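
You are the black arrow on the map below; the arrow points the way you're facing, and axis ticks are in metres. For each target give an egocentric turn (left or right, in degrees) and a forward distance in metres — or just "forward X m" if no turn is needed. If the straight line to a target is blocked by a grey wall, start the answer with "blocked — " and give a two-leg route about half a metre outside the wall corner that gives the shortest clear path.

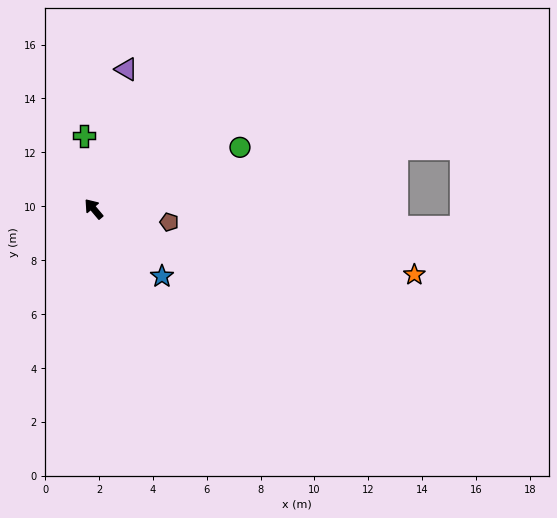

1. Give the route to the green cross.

turn right 33°, forward 2.7 m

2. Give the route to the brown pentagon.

turn right 140°, forward 2.8 m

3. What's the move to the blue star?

turn right 175°, forward 3.6 m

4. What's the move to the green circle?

turn right 107°, forward 5.9 m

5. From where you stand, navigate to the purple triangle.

turn right 53°, forward 5.3 m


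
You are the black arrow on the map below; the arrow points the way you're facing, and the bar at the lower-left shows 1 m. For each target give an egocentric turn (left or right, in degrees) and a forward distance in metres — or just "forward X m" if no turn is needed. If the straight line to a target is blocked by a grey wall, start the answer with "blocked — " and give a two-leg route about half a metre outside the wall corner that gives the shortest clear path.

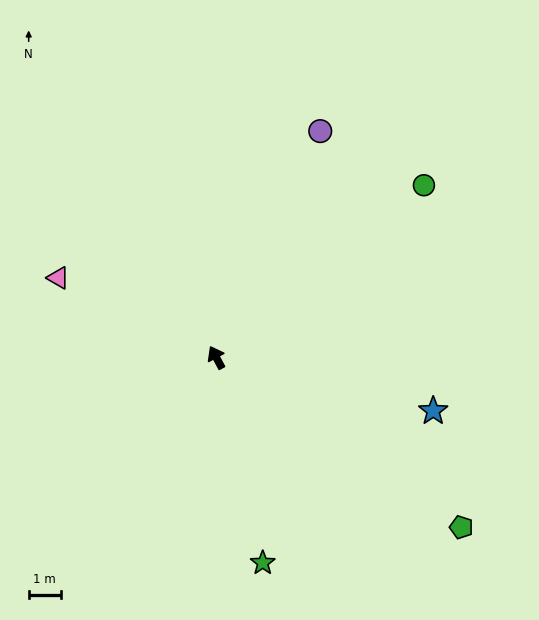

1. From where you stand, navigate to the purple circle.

turn right 53°, forward 7.8 m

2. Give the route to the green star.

turn left 165°, forward 6.6 m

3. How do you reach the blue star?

turn right 132°, forward 7.0 m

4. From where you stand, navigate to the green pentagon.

turn right 153°, forward 9.3 m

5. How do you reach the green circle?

turn right 79°, forward 8.4 m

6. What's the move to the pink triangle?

turn left 35°, forward 5.5 m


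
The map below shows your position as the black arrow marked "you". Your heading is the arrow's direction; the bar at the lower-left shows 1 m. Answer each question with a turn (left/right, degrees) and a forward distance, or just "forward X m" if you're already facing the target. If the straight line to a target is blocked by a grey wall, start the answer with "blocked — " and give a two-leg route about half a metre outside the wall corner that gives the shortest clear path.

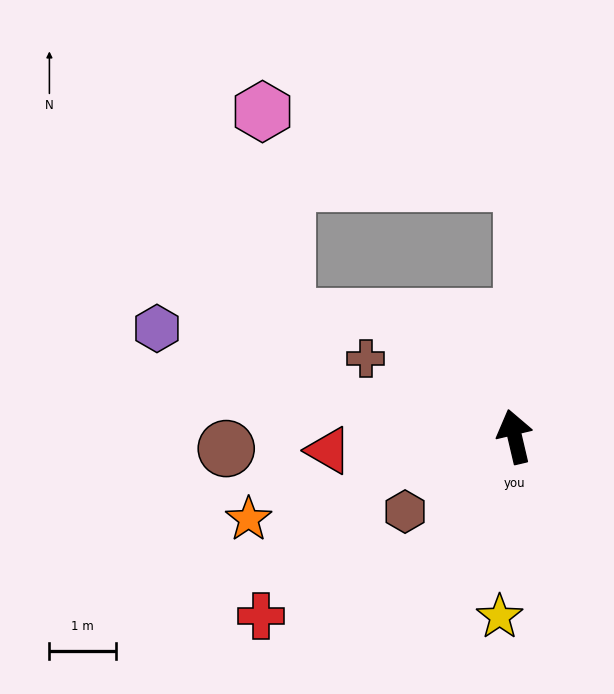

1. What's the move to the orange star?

turn left 94°, forward 4.2 m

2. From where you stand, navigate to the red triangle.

turn left 81°, forward 2.8 m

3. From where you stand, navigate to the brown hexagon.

turn left 111°, forward 2.0 m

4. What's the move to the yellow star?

turn left 162°, forward 2.7 m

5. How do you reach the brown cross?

turn left 49°, forward 2.5 m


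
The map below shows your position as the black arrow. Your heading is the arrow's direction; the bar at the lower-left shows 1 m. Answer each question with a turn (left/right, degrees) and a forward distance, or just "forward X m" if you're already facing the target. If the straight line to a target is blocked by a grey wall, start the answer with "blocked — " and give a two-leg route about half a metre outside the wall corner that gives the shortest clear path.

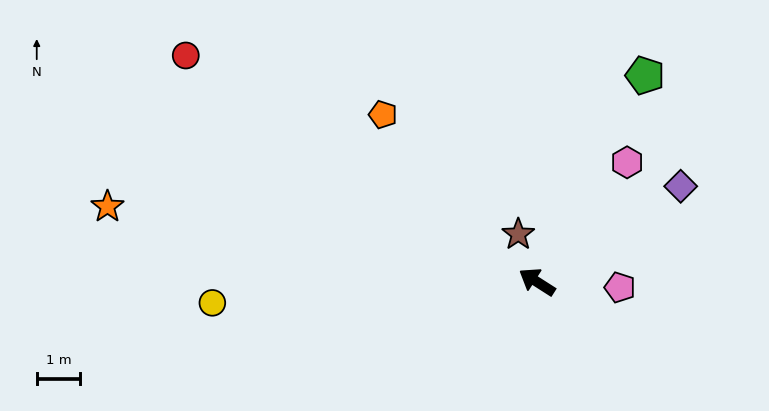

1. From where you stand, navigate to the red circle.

forward 9.6 m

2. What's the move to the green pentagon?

turn right 85°, forward 5.4 m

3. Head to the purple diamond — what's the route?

turn right 114°, forward 4.0 m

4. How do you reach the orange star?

turn left 23°, forward 10.0 m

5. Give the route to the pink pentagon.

turn right 151°, forward 1.9 m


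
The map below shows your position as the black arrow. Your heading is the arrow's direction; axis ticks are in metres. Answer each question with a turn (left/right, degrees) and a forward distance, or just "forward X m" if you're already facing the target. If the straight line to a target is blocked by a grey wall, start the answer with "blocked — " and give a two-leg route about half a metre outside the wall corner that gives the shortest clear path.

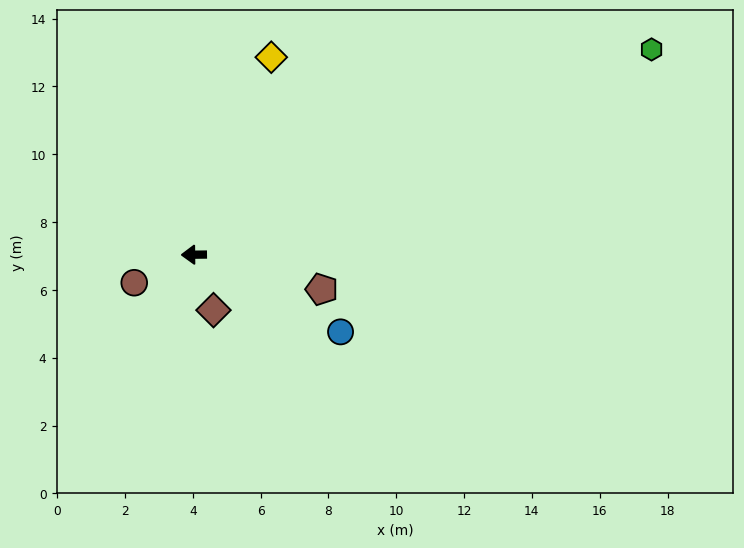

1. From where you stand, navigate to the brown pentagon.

turn left 164°, forward 3.9 m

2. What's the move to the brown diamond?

turn left 109°, forward 1.7 m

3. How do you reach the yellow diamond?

turn right 112°, forward 6.3 m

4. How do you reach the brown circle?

turn left 25°, forward 1.9 m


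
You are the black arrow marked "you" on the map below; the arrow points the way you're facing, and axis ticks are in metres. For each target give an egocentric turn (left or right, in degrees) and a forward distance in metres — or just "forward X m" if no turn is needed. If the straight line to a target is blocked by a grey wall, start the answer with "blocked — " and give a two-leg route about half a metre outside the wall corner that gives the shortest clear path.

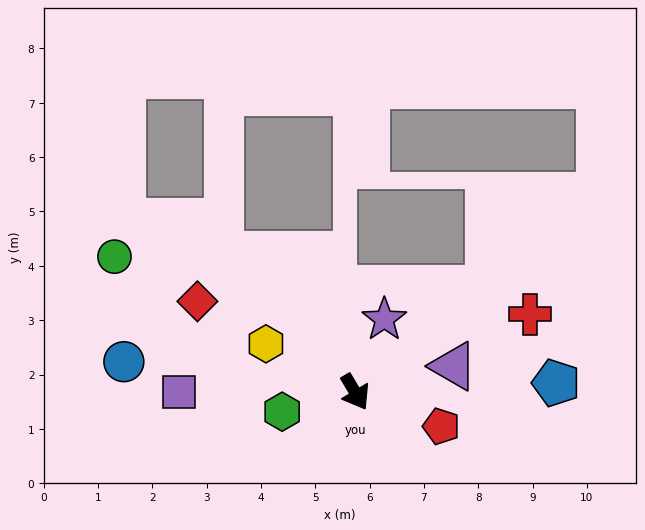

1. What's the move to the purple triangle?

turn left 74°, forward 1.9 m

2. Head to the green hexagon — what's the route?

turn right 106°, forward 1.4 m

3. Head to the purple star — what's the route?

turn left 127°, forward 1.4 m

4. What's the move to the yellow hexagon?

turn right 149°, forward 1.9 m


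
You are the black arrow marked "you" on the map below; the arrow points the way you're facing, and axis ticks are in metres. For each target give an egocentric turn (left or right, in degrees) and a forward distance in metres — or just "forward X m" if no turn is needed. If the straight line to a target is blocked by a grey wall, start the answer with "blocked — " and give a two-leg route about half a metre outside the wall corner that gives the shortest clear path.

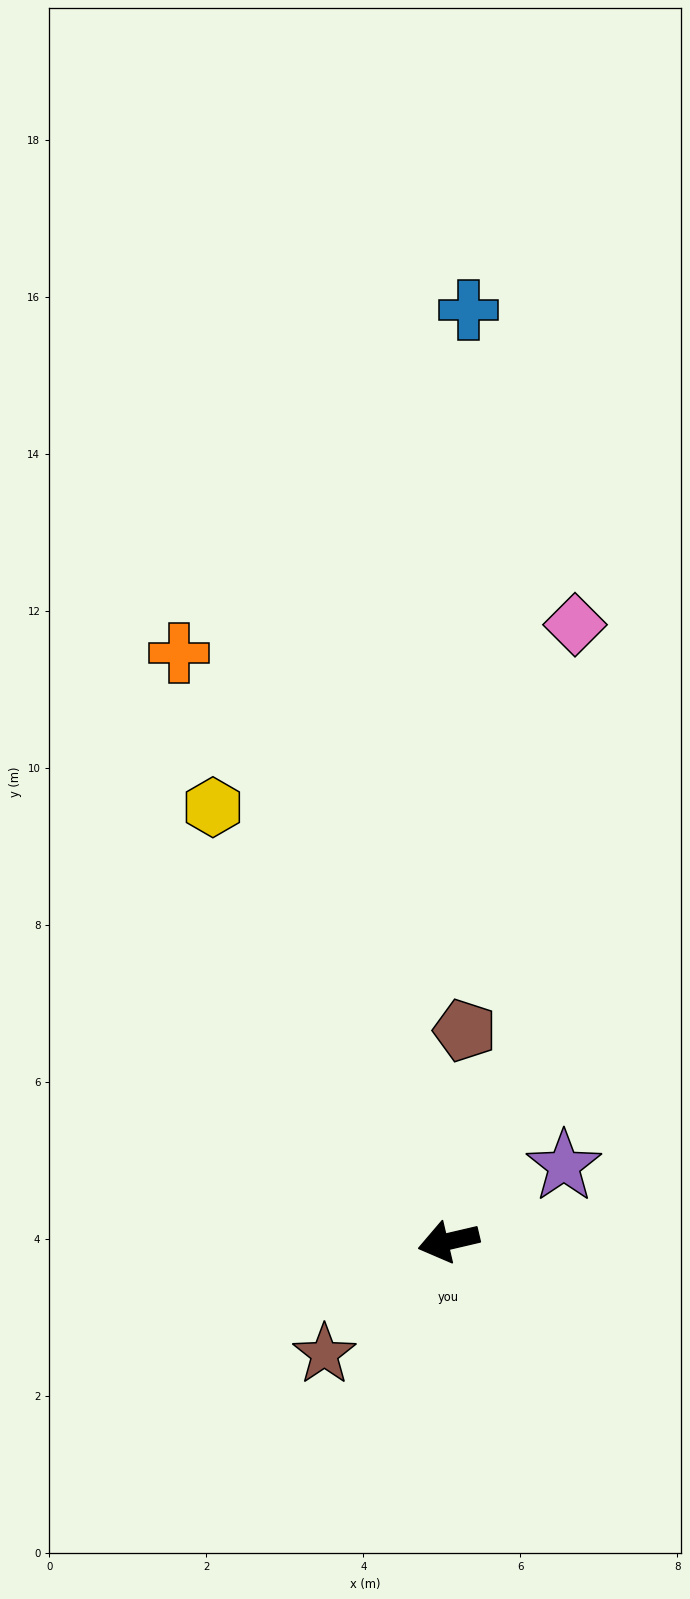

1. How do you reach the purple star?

turn right 160°, forward 1.8 m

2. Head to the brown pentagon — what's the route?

turn right 108°, forward 2.7 m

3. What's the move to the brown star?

turn left 29°, forward 2.1 m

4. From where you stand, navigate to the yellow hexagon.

turn right 75°, forward 6.3 m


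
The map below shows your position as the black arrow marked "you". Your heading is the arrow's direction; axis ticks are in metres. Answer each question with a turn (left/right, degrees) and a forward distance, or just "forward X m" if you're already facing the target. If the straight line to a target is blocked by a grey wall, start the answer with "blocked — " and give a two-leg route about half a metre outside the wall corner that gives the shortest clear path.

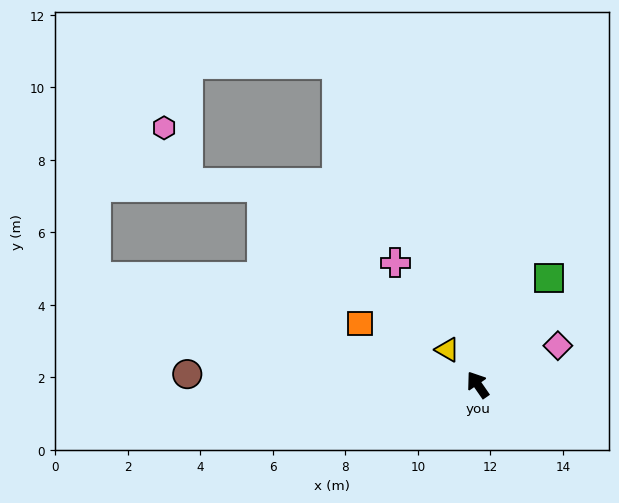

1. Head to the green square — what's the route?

turn right 69°, forward 3.5 m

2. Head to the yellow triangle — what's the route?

turn left 6°, forward 1.3 m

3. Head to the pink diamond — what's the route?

turn right 99°, forward 2.5 m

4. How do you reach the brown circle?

turn left 53°, forward 8.0 m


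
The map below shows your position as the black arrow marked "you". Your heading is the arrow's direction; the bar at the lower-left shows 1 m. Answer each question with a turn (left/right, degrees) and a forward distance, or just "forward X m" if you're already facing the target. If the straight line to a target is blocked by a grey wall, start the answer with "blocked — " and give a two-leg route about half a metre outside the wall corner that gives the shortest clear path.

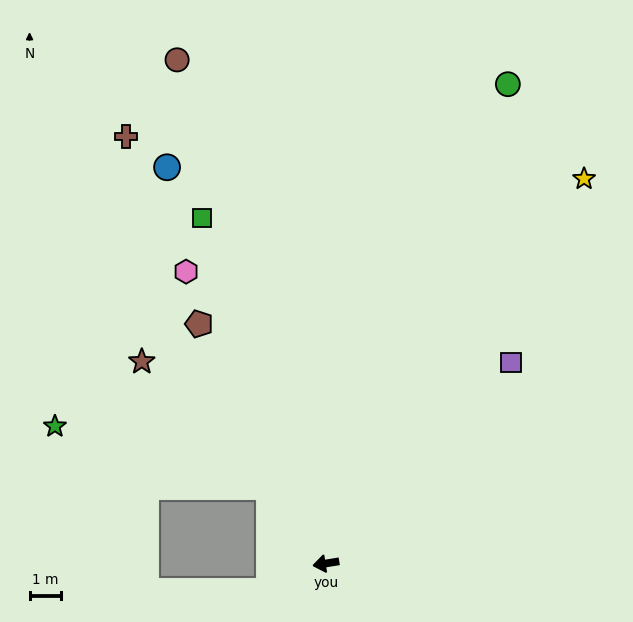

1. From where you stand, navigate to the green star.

blocked — turn right 62°, forward 3.1 m, then turn left 37°, forward 7.1 m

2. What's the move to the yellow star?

turn right 133°, forward 14.9 m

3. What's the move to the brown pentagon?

turn right 71°, forward 8.7 m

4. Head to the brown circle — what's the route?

turn right 83°, forward 16.9 m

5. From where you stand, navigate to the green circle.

turn right 120°, forward 16.5 m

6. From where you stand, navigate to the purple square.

turn right 142°, forward 8.8 m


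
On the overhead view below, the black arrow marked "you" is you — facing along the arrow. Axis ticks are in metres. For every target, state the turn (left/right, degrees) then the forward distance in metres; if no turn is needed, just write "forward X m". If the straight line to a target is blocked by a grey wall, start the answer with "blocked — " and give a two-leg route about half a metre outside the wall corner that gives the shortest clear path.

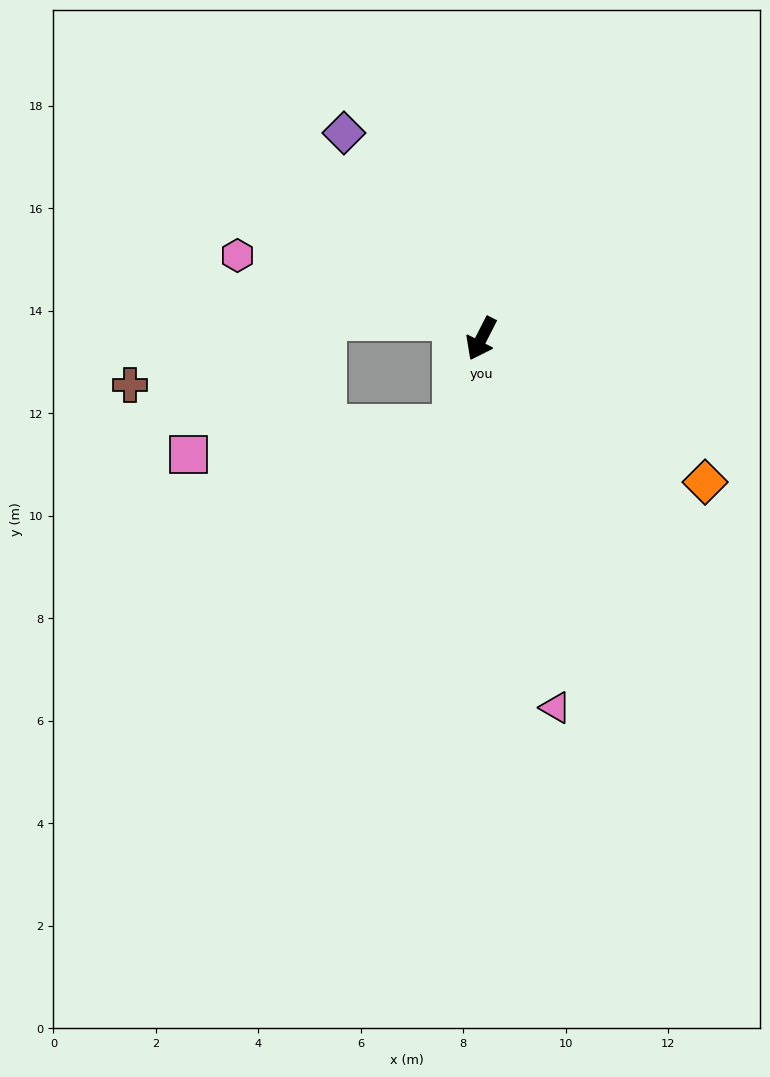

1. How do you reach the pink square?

blocked — turn left 10°, forward 1.8 m, then turn right 67°, forward 5.2 m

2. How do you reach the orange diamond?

turn left 84°, forward 5.2 m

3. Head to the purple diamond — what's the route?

turn right 119°, forward 4.8 m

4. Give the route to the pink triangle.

turn left 38°, forward 7.3 m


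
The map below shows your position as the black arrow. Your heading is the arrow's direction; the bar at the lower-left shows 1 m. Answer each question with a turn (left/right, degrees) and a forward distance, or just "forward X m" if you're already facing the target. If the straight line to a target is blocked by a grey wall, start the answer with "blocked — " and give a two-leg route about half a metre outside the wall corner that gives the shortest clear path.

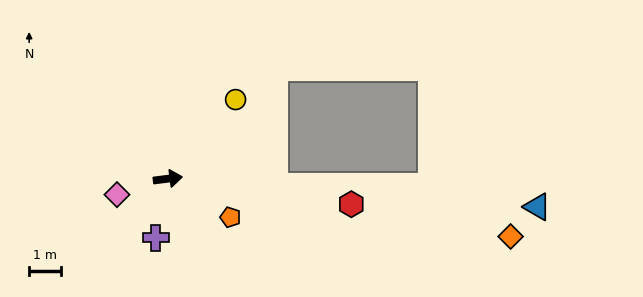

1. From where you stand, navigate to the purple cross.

turn right 109°, forward 1.9 m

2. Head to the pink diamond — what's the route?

turn right 170°, forward 1.7 m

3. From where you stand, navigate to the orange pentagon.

turn right 39°, forward 2.3 m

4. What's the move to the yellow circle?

turn left 42°, forward 3.3 m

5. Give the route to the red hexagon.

turn right 15°, forward 5.8 m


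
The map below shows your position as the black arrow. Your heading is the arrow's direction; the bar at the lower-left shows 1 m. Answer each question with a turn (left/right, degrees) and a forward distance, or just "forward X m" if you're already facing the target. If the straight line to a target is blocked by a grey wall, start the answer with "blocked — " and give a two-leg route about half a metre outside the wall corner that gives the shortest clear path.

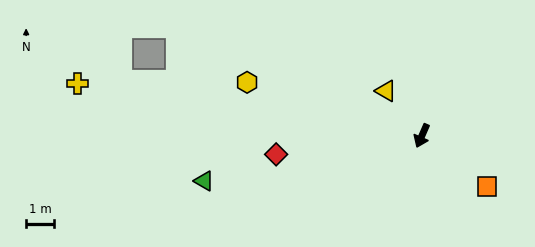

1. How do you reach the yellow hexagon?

turn right 83°, forward 6.6 m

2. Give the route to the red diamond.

turn right 59°, forward 5.3 m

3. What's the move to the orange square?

turn left 76°, forward 3.0 m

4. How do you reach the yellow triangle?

turn right 118°, forward 2.1 m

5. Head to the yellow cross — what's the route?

turn right 75°, forward 12.5 m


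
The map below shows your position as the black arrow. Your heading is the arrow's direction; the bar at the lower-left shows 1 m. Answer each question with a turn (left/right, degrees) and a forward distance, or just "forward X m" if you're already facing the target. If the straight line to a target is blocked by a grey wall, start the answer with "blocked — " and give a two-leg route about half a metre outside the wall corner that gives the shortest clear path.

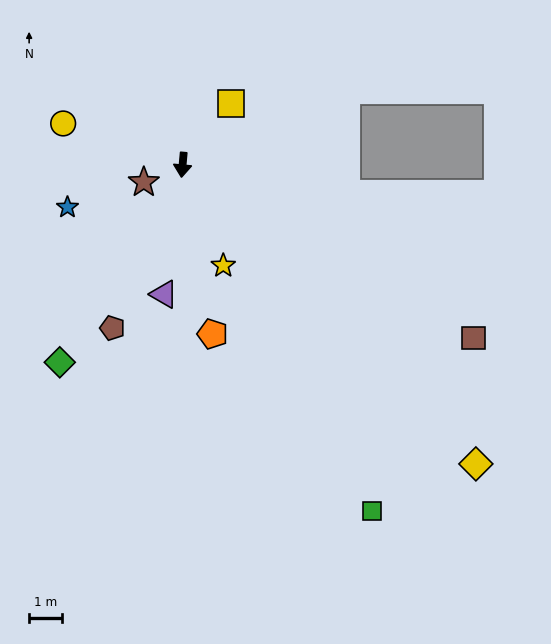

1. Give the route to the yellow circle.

turn right 104°, forward 3.9 m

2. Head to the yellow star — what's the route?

turn left 27°, forward 3.3 m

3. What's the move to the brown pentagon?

turn right 18°, forward 5.5 m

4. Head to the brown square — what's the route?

turn left 64°, forward 10.4 m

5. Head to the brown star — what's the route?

turn right 61°, forward 1.3 m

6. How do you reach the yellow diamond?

turn left 50°, forward 12.9 m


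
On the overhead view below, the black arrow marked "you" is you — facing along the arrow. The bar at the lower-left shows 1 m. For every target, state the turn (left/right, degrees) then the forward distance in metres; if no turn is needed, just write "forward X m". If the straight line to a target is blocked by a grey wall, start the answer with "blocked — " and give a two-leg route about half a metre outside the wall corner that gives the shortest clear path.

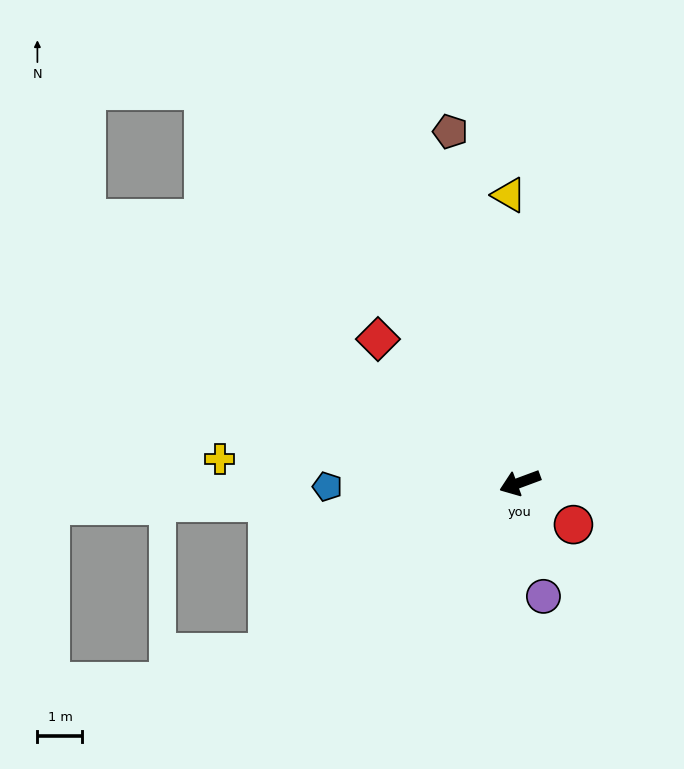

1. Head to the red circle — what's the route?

turn left 121°, forward 1.5 m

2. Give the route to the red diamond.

turn right 66°, forward 4.5 m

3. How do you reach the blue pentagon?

turn right 19°, forward 4.3 m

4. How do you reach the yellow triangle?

turn right 108°, forward 6.4 m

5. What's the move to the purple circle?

turn left 81°, forward 2.6 m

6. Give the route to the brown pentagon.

turn right 99°, forward 7.9 m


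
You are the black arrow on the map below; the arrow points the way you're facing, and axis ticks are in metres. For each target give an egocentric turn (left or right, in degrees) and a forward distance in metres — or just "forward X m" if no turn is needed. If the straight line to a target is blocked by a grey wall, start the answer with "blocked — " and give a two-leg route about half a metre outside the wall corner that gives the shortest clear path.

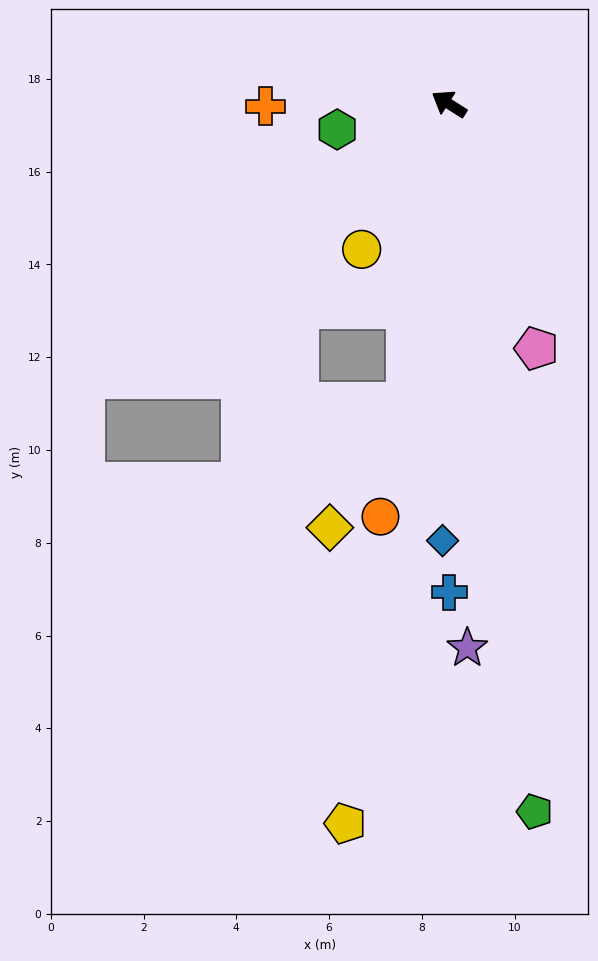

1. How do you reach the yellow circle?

turn left 91°, forward 3.7 m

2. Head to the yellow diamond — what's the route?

blocked — turn left 114°, forward 6.5 m, then turn right 23°, forward 3.2 m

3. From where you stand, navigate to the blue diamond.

turn left 122°, forward 9.4 m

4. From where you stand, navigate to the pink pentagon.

turn left 142°, forward 5.6 m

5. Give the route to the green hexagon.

turn left 45°, forward 2.5 m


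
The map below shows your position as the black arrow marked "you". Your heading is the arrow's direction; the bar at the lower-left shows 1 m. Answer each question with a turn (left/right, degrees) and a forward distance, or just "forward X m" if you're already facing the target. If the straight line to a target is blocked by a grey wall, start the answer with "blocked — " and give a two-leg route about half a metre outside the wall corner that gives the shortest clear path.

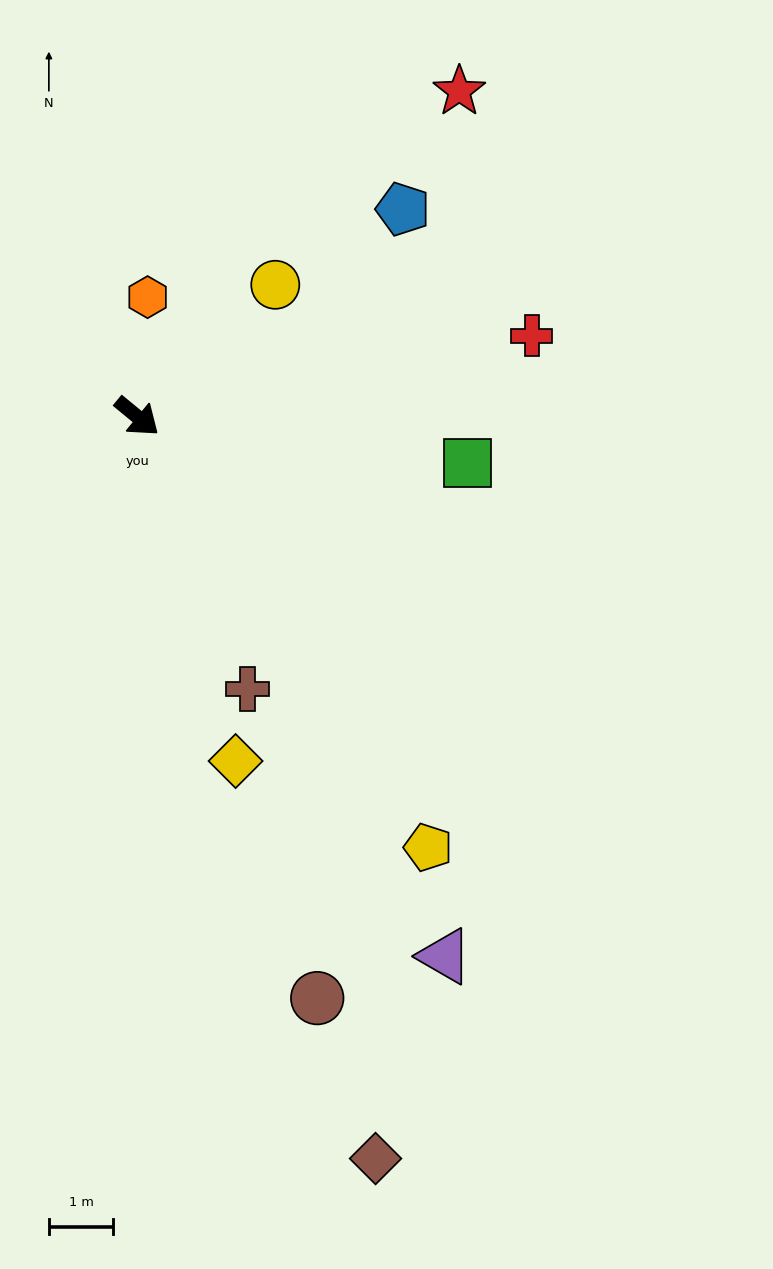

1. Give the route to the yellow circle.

turn left 83°, forward 3.0 m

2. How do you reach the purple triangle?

turn right 21°, forward 9.7 m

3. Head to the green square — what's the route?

turn left 31°, forward 5.2 m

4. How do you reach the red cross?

turn left 51°, forward 6.3 m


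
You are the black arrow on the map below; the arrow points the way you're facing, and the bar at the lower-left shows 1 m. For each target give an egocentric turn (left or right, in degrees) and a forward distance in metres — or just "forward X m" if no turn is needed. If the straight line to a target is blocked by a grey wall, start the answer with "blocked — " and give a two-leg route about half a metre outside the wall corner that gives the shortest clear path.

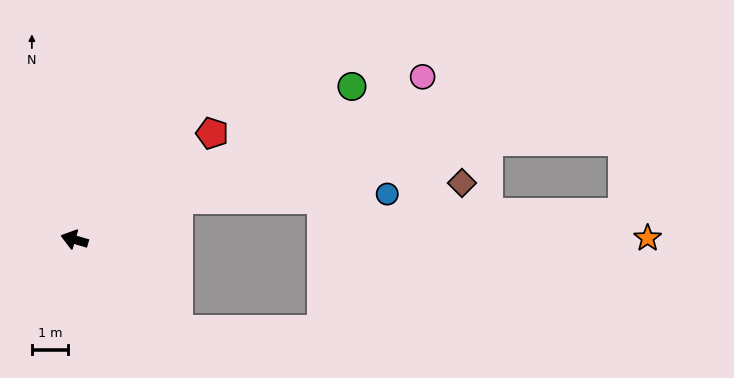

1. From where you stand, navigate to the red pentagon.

turn right 126°, forward 4.8 m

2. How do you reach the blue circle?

blocked — turn right 142°, forward 3.1 m, then turn right 20°, forward 5.8 m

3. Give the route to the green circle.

turn right 135°, forward 8.8 m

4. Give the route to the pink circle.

turn right 139°, forward 10.7 m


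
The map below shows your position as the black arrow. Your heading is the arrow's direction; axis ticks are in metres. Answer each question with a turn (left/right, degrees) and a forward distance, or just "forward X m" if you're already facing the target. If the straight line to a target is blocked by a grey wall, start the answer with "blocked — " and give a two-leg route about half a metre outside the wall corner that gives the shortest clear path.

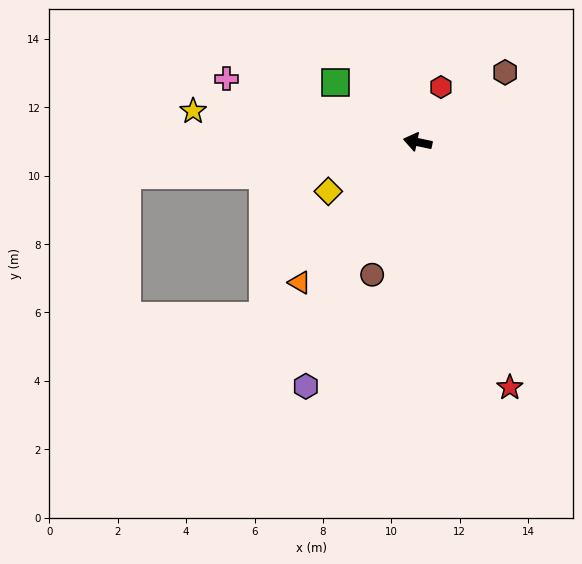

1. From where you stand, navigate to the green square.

turn right 24°, forward 3.0 m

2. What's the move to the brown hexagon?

turn right 130°, forward 3.3 m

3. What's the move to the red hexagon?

turn right 101°, forward 1.7 m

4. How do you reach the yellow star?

turn left 4°, forward 6.6 m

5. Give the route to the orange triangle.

turn left 62°, forward 5.4 m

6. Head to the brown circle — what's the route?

turn left 83°, forward 4.1 m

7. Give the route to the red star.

turn left 123°, forward 7.7 m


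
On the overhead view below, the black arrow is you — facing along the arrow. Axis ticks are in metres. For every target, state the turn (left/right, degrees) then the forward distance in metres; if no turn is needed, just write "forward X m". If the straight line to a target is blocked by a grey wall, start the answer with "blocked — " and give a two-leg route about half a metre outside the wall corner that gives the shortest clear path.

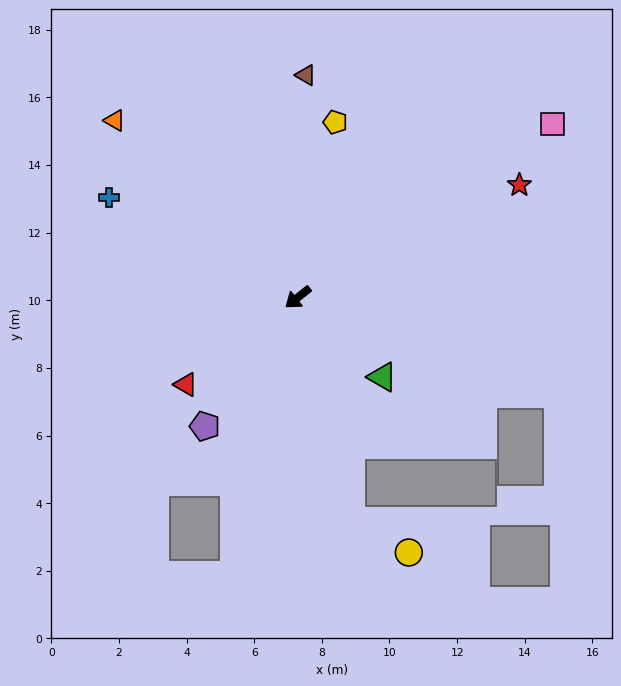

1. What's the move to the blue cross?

turn right 66°, forward 6.3 m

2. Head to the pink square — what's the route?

turn left 176°, forward 9.1 m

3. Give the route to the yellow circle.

blocked — turn left 65°, forward 6.8 m, then turn left 49°, forward 2.0 m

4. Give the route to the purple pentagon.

turn left 16°, forward 4.7 m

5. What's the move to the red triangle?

forward 4.2 m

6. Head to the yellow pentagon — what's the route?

turn right 140°, forward 5.3 m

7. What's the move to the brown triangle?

turn right 130°, forward 6.6 m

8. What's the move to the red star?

turn left 169°, forward 7.3 m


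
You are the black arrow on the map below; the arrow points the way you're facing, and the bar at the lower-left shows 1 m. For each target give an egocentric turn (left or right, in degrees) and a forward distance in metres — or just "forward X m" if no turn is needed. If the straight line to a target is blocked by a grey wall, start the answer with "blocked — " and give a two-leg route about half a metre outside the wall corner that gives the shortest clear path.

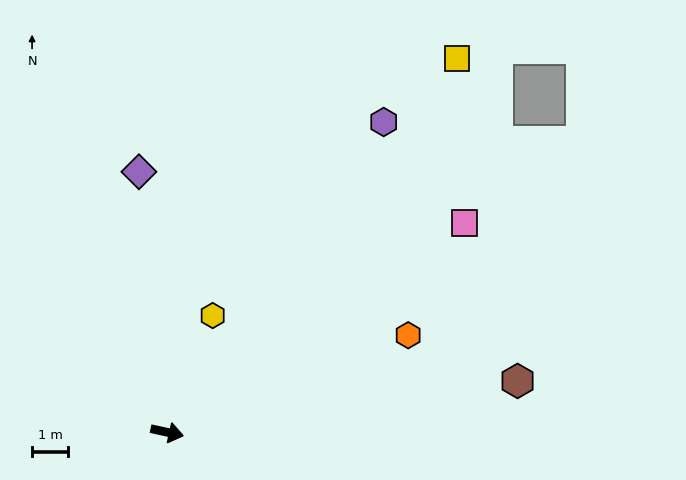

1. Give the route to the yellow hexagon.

turn left 81°, forward 3.5 m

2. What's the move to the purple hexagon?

turn left 67°, forward 10.4 m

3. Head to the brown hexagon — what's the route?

turn left 21°, forward 9.8 m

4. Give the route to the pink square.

turn left 48°, forward 10.0 m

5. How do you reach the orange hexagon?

turn left 34°, forward 7.2 m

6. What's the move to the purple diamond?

turn left 109°, forward 7.2 m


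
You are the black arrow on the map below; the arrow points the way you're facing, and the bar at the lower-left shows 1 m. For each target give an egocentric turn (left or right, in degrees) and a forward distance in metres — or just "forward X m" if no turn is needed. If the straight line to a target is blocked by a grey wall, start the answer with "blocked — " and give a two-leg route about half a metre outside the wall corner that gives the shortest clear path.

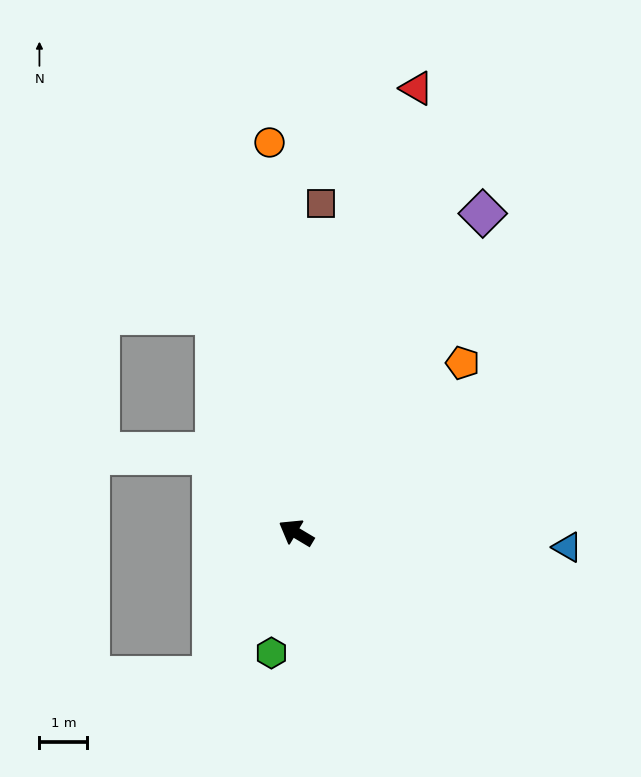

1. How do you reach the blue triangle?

turn right 152°, forward 5.7 m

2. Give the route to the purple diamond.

turn right 89°, forward 7.7 m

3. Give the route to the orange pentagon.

turn right 104°, forward 5.0 m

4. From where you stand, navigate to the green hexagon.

turn left 109°, forward 2.6 m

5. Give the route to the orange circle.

turn right 55°, forward 8.1 m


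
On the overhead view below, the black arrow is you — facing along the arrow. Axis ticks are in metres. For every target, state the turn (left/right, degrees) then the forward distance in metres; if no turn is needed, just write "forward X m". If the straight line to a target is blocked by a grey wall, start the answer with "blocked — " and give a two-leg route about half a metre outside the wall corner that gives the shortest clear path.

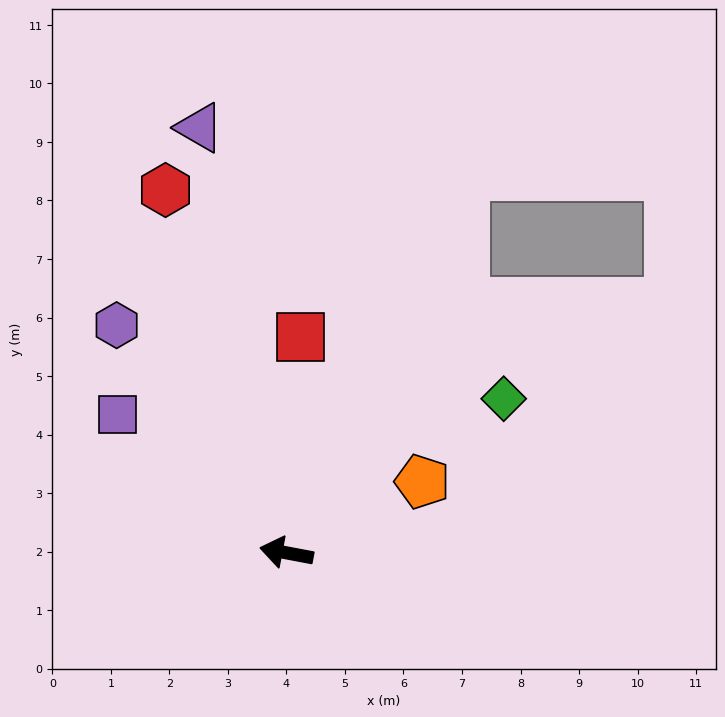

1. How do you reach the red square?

turn right 83°, forward 3.7 m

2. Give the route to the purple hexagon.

turn right 43°, forward 4.9 m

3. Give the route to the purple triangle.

turn right 68°, forward 7.4 m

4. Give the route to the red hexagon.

turn right 61°, forward 6.5 m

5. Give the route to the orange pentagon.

turn right 142°, forward 2.6 m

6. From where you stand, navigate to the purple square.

turn right 29°, forward 3.7 m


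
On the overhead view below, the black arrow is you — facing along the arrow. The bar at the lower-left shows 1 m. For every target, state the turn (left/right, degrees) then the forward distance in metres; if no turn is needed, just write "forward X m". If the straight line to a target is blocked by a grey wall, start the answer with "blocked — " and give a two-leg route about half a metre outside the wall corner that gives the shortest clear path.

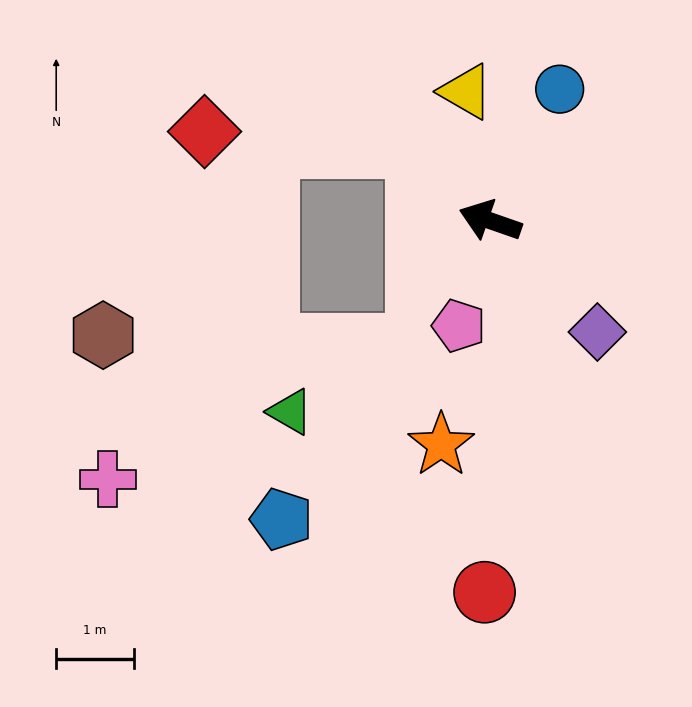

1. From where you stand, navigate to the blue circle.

turn right 99°, forward 1.9 m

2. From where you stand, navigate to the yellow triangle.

turn right 60°, forward 1.7 m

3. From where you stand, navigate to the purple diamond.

turn left 153°, forward 2.0 m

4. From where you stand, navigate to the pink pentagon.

turn left 93°, forward 1.4 m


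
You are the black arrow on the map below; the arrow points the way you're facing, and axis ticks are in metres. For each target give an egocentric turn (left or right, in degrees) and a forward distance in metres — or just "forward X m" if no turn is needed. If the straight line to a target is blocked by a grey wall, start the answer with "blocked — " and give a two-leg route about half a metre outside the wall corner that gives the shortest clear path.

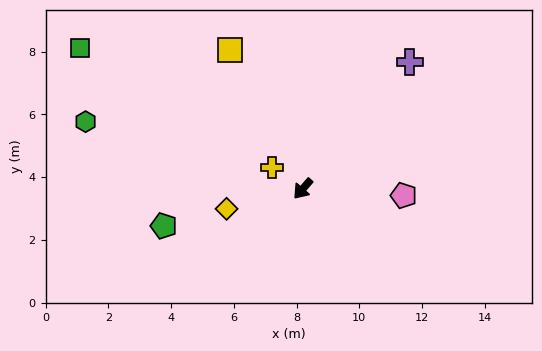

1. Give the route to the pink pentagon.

turn left 127°, forward 3.2 m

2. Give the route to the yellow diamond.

turn right 34°, forward 2.5 m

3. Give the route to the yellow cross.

turn right 84°, forward 1.2 m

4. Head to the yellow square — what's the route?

turn right 111°, forward 5.0 m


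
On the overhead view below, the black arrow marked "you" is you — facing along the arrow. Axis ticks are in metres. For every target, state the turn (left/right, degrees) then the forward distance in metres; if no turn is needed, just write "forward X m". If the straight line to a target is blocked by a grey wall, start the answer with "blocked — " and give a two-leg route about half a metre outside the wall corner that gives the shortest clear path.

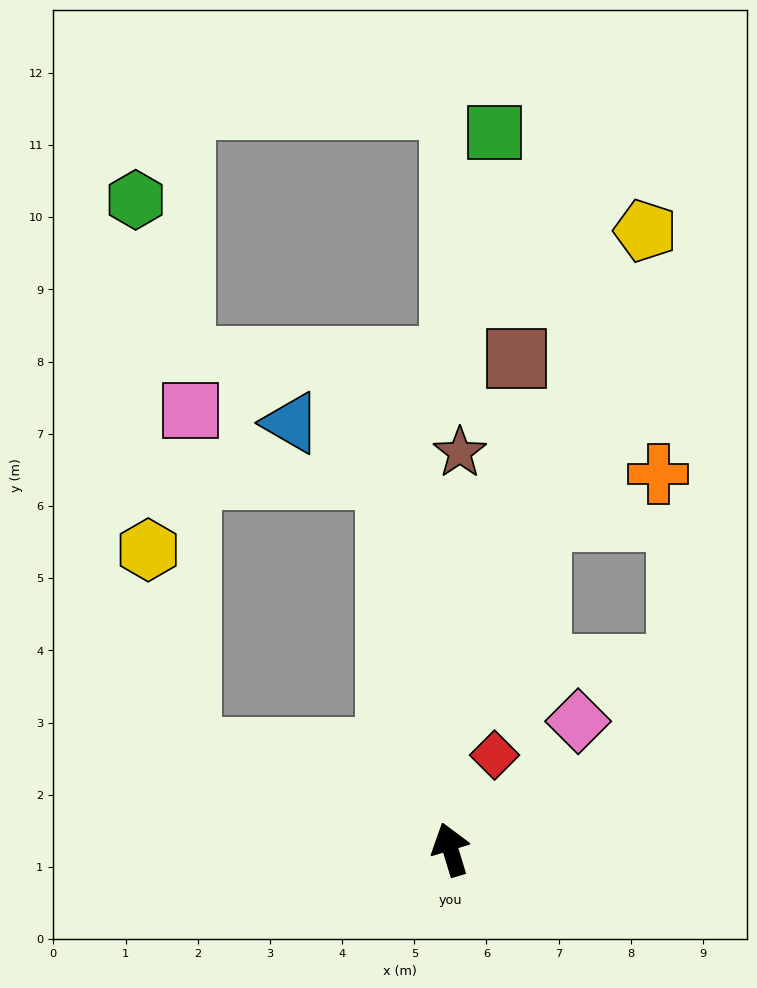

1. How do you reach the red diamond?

turn right 42°, forward 1.4 m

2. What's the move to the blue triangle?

blocked — turn right 7°, forward 5.2 m, then turn left 50°, forward 1.5 m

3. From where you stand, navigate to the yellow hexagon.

blocked — turn left 52°, forward 3.9 m, then turn right 57°, forward 2.8 m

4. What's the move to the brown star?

turn right 18°, forward 5.5 m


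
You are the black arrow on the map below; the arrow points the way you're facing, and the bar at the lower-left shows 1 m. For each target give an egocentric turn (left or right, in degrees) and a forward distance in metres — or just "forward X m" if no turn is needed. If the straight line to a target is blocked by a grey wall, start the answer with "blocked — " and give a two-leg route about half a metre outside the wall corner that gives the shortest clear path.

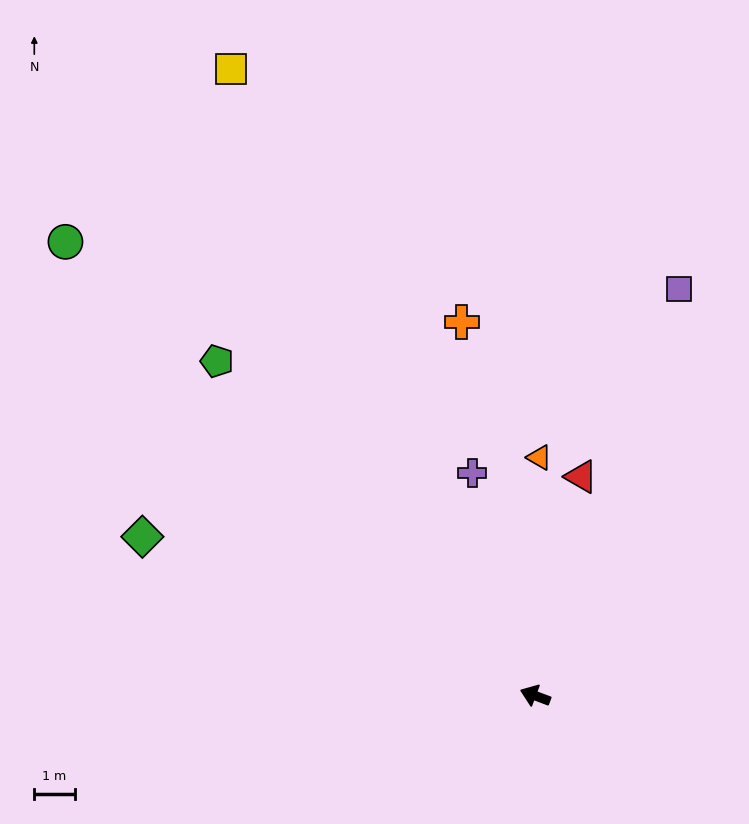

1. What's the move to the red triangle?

turn right 81°, forward 5.5 m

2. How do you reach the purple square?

turn right 89°, forward 10.7 m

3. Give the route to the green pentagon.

turn right 26°, forward 11.4 m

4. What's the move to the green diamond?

forward 10.5 m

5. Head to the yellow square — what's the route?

turn right 43°, forward 17.2 m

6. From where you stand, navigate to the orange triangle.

turn right 70°, forward 5.9 m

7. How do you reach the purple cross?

turn right 54°, forward 5.7 m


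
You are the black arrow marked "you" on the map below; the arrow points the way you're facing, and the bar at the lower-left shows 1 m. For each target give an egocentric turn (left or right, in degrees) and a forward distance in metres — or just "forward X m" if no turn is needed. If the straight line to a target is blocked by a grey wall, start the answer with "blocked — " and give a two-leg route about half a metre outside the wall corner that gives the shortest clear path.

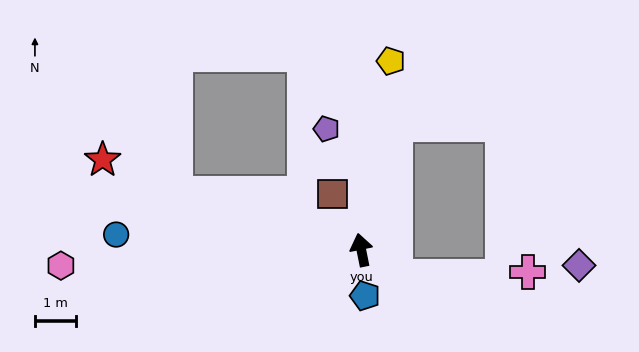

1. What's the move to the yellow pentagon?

turn right 20°, forward 4.6 m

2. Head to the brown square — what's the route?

turn left 16°, forward 1.5 m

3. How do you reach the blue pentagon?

turn left 173°, forward 1.1 m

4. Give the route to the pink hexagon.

turn left 82°, forward 7.3 m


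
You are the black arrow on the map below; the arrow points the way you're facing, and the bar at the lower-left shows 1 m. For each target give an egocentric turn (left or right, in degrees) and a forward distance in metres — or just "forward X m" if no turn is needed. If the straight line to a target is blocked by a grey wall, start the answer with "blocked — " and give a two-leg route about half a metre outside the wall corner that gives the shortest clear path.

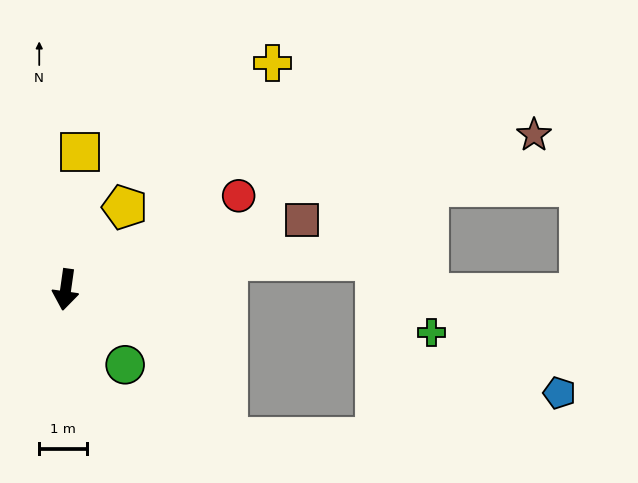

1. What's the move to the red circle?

turn left 127°, forward 4.1 m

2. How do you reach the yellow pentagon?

turn left 152°, forward 2.1 m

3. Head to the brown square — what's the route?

turn left 114°, forward 5.2 m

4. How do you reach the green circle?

turn left 46°, forward 2.0 m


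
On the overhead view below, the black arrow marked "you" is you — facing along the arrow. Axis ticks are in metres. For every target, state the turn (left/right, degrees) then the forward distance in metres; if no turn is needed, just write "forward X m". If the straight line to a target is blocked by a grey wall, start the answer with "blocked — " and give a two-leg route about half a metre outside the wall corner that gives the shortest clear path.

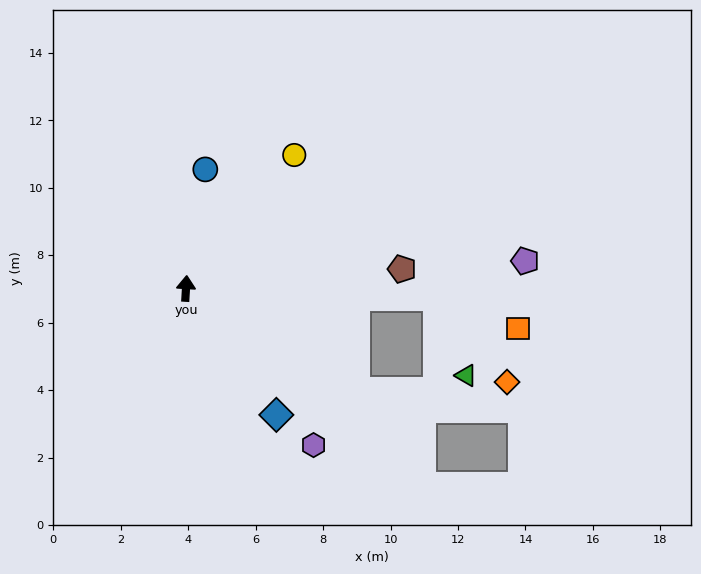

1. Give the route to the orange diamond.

blocked — turn right 89°, forward 7.4 m, then turn right 48°, forward 3.3 m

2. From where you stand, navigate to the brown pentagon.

turn right 82°, forward 6.4 m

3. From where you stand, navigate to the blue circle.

turn right 6°, forward 3.6 m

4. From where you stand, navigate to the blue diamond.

turn right 141°, forward 4.6 m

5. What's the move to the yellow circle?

turn right 36°, forward 5.1 m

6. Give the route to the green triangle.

blocked — turn right 89°, forward 7.4 m, then turn right 67°, forward 2.5 m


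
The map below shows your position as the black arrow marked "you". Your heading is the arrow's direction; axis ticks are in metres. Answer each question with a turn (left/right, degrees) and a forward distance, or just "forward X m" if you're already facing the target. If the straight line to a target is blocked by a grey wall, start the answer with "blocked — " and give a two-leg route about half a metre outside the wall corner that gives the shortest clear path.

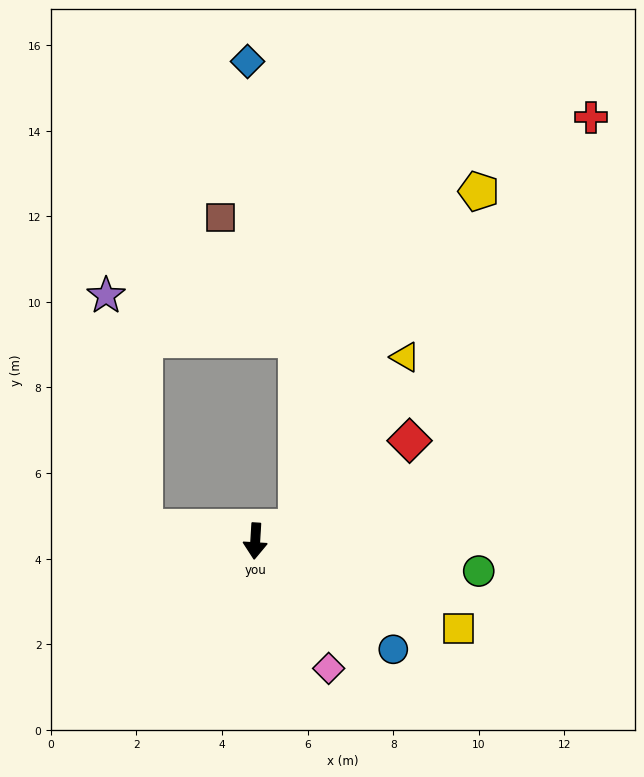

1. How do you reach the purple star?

blocked — turn right 94°, forward 2.6 m, then turn right 73°, forward 5.5 m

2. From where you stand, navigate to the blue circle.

turn left 55°, forward 4.1 m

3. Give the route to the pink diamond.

turn left 33°, forward 3.4 m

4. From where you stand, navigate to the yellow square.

turn left 70°, forward 5.2 m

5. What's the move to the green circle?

turn left 86°, forward 5.3 m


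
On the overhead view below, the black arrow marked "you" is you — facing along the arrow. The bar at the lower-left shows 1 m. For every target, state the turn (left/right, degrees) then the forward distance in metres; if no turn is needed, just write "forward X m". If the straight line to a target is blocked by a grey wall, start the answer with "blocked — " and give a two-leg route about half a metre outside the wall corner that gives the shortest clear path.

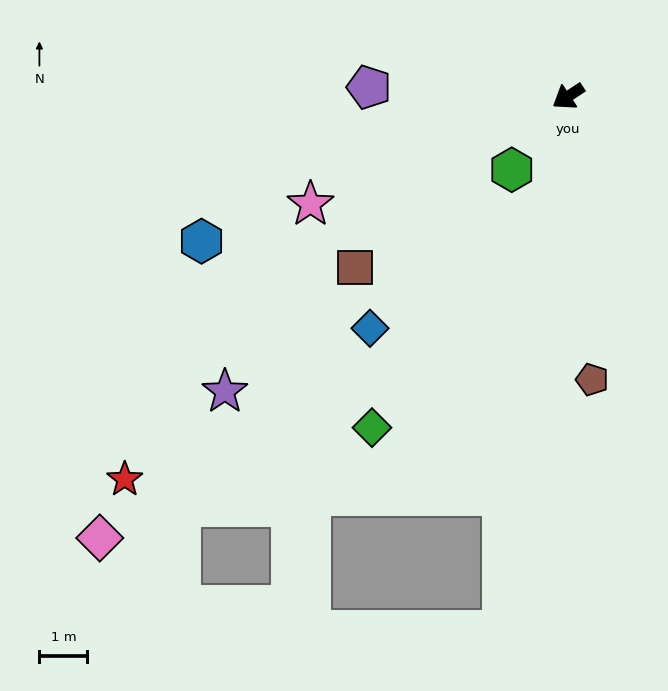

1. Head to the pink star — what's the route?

turn right 11°, forward 5.8 m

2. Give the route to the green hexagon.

turn left 19°, forward 1.9 m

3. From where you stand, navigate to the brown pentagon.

turn left 62°, forward 5.9 m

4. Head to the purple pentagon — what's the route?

turn right 36°, forward 4.2 m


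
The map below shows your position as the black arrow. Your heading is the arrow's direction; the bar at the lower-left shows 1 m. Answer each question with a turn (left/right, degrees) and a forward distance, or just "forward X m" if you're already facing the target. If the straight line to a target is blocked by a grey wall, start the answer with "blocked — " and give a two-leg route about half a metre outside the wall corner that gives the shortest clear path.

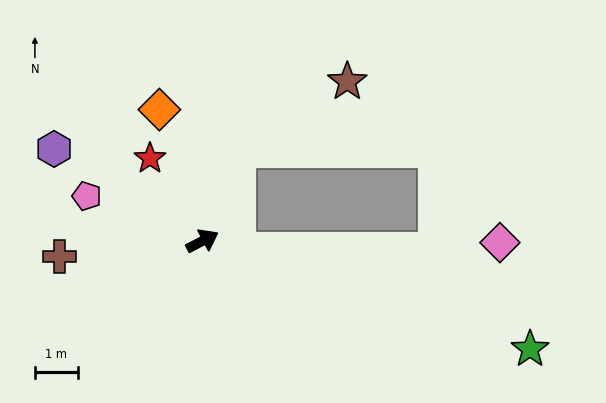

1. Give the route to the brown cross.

turn left 159°, forward 3.4 m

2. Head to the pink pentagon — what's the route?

turn left 131°, forward 2.9 m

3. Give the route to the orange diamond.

turn left 81°, forward 3.2 m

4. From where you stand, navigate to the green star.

turn right 46°, forward 8.1 m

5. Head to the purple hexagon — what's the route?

turn left 121°, forward 4.1 m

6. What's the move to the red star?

turn left 95°, forward 2.3 m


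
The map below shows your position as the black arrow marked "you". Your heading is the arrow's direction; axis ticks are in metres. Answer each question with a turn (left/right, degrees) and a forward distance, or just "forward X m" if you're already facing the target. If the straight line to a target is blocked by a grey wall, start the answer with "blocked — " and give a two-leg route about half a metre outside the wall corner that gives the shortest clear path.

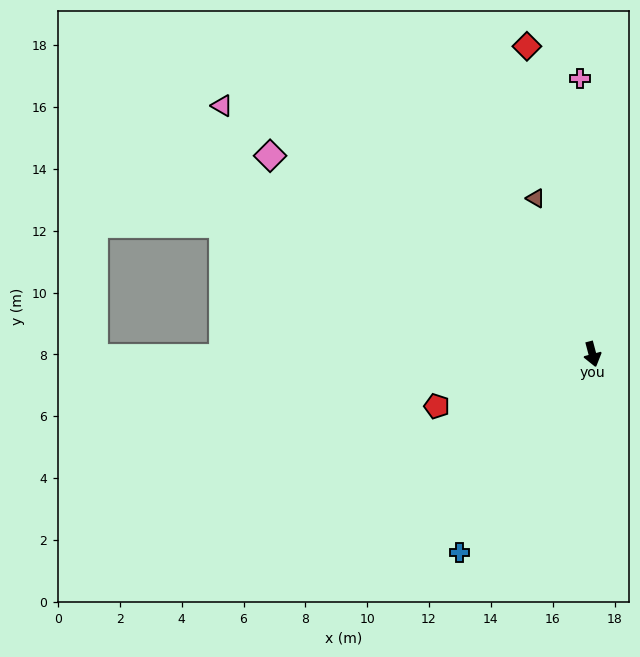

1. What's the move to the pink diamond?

turn right 136°, forward 12.2 m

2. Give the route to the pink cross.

turn left 168°, forward 8.9 m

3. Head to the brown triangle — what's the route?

turn right 175°, forward 5.4 m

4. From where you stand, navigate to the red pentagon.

turn right 86°, forward 5.3 m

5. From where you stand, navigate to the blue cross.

turn right 49°, forward 7.7 m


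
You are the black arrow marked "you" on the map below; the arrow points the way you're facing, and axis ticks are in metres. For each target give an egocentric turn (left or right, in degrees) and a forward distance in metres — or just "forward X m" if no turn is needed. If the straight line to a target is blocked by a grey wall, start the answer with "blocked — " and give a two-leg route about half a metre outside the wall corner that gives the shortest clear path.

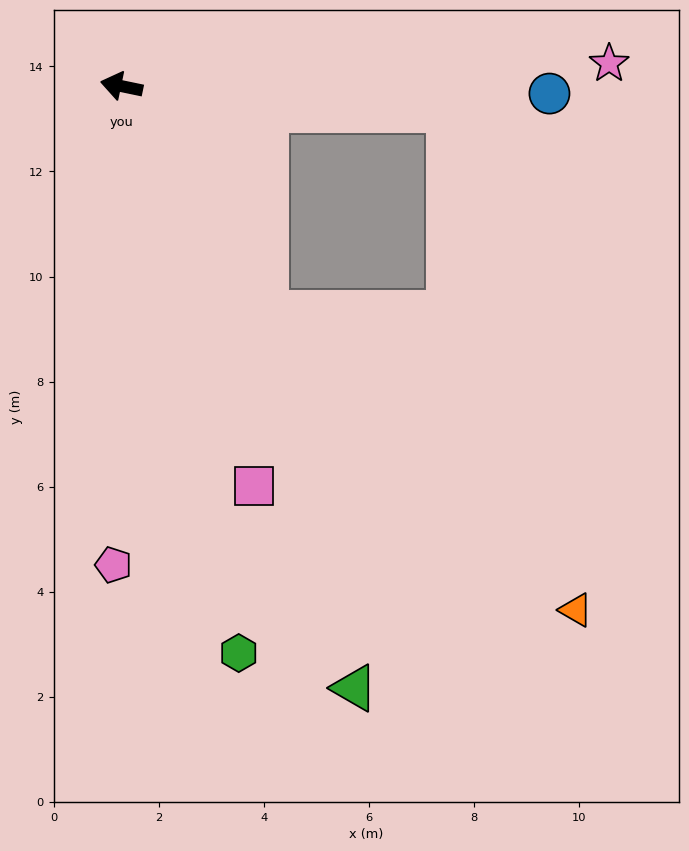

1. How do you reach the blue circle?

turn right 169°, forward 8.1 m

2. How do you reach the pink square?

turn left 120°, forward 8.0 m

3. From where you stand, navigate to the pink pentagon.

turn left 101°, forward 9.1 m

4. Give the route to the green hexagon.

turn left 113°, forward 11.0 m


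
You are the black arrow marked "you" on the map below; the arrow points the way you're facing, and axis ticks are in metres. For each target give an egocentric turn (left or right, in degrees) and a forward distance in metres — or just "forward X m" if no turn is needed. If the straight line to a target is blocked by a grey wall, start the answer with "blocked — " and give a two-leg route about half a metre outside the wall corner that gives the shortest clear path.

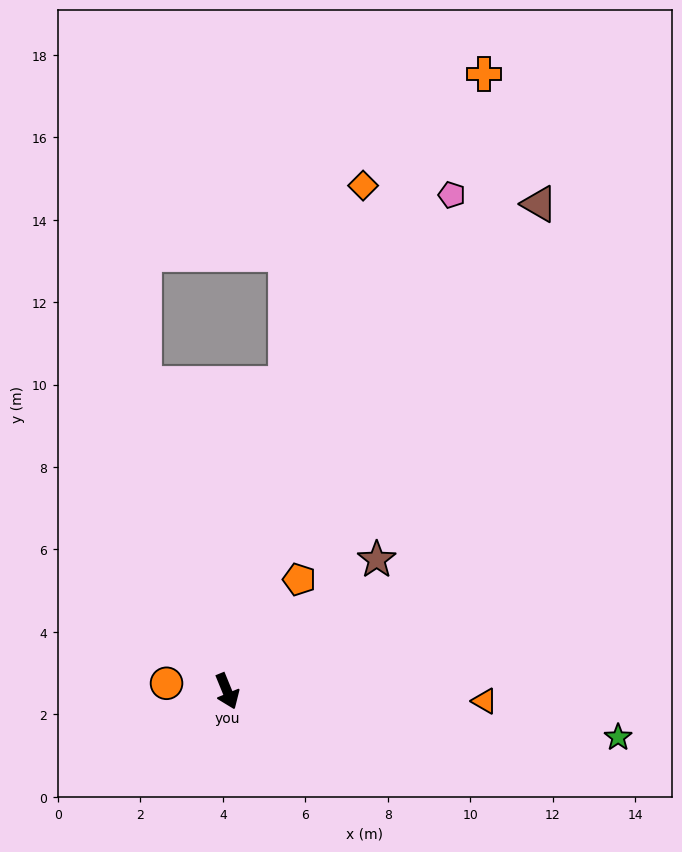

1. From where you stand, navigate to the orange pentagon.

turn left 125°, forward 3.2 m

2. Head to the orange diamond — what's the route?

turn left 143°, forward 12.7 m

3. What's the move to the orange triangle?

turn left 65°, forward 6.2 m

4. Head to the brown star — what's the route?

turn left 109°, forward 4.8 m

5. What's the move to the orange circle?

turn right 120°, forward 1.5 m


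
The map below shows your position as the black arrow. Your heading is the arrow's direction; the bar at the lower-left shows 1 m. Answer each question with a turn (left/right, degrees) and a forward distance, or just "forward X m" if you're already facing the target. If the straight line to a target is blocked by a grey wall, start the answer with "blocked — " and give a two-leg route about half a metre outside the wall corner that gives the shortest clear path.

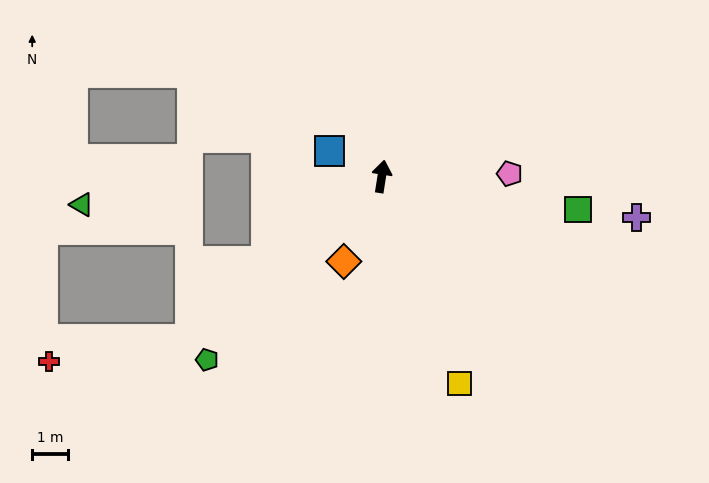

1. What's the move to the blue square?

turn left 73°, forward 1.6 m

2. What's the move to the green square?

turn right 91°, forward 5.6 m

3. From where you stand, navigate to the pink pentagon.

turn right 80°, forward 3.6 m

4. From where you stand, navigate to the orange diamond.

turn left 165°, forward 2.6 m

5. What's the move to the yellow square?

turn right 150°, forward 6.2 m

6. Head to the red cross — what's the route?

blocked — turn left 139°, forward 7.1 m, then turn right 31°, forward 4.0 m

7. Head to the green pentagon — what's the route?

turn left 145°, forward 7.1 m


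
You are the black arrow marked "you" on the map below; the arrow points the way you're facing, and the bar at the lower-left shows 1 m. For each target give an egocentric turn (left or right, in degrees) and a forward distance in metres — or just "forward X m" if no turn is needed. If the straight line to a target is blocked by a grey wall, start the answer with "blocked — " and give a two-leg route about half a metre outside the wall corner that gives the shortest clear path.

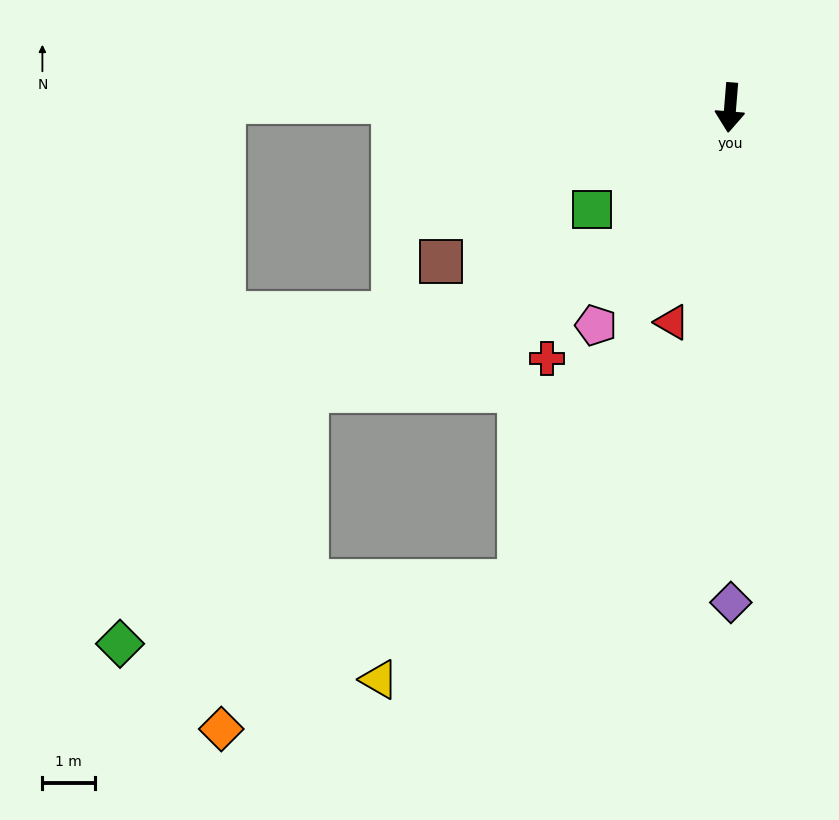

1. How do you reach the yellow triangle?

blocked — turn right 19°, forward 9.9 m, then turn right 31°, forward 3.3 m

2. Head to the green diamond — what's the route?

blocked — turn right 19°, forward 9.9 m, then turn right 57°, forward 7.7 m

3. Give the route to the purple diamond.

turn left 5°, forward 9.5 m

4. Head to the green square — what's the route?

turn right 49°, forward 3.3 m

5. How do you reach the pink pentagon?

turn right 27°, forward 4.9 m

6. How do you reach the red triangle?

turn right 10°, forward 4.3 m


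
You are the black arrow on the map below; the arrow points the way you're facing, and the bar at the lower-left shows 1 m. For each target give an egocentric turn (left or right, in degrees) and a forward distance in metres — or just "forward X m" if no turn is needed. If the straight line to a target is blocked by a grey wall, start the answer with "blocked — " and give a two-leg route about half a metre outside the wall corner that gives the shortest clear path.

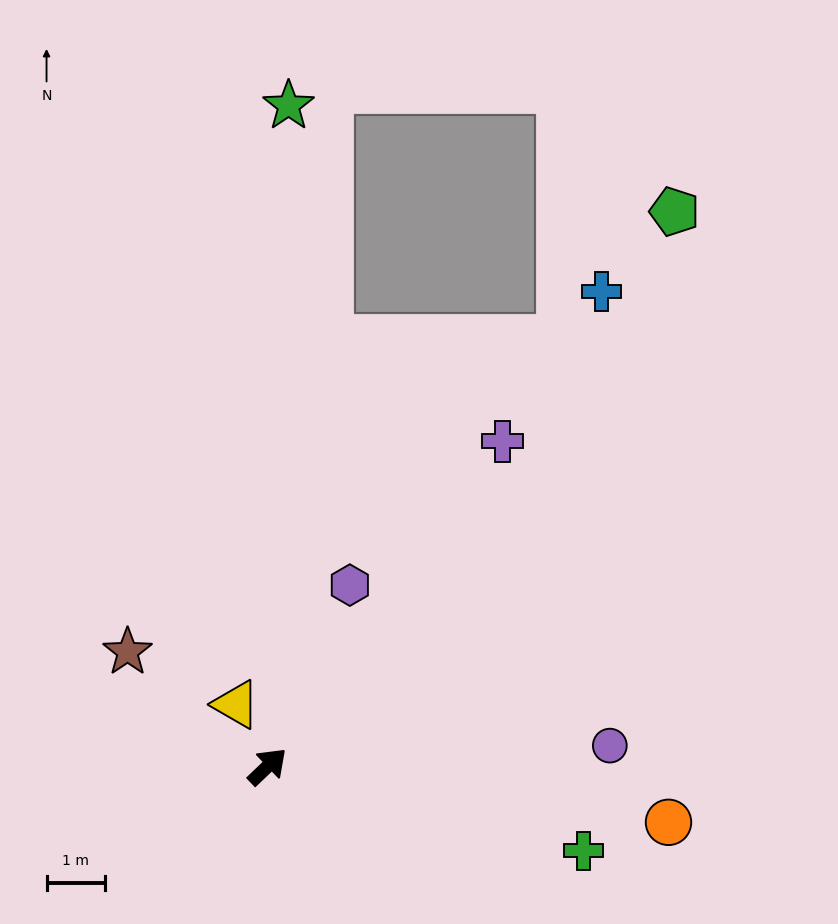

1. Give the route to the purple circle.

turn right 40°, forward 5.8 m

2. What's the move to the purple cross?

turn left 10°, forward 6.8 m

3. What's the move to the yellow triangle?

turn left 73°, forward 1.2 m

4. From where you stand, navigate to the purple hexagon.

turn left 22°, forward 3.4 m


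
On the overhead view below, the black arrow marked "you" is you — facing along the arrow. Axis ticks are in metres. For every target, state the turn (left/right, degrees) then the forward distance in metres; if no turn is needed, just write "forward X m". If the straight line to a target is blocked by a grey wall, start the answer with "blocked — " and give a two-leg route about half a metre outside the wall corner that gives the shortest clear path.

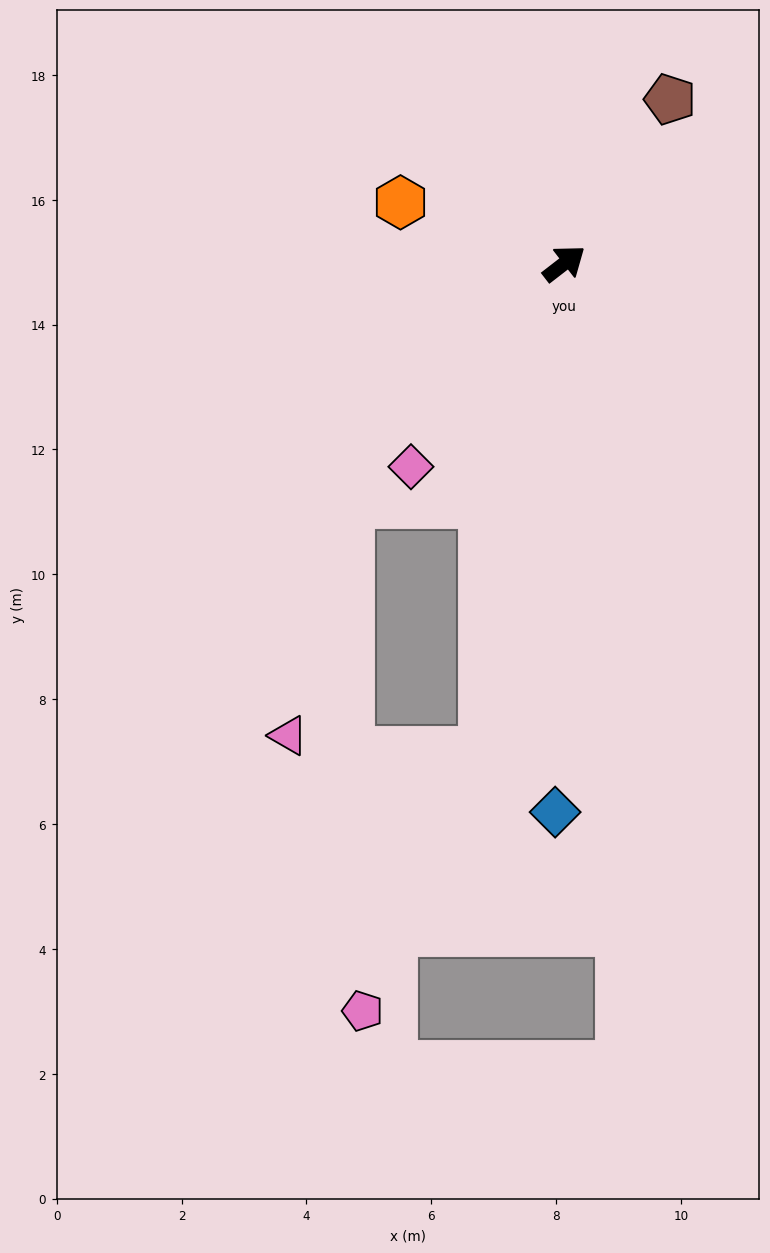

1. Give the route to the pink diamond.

turn right 165°, forward 4.1 m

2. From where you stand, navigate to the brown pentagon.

turn left 19°, forward 3.1 m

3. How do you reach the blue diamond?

turn right 129°, forward 8.8 m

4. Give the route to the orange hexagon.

turn left 122°, forward 2.8 m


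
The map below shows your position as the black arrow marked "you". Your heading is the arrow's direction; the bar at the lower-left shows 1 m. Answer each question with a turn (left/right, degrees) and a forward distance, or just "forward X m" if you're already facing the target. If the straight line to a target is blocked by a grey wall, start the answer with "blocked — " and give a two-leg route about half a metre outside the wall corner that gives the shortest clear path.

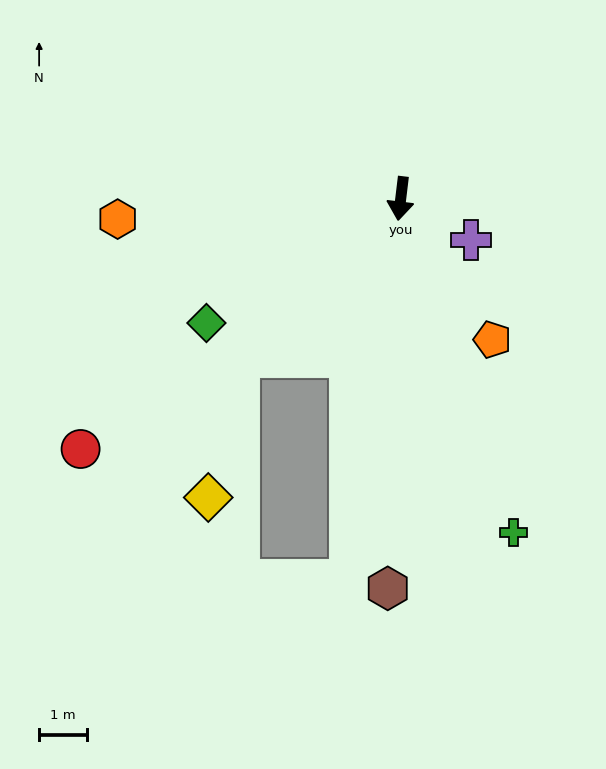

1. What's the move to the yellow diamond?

blocked — turn right 38°, forward 4.8 m, then turn left 32°, forward 3.0 m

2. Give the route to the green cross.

turn left 25°, forward 7.4 m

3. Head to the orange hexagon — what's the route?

turn right 79°, forward 6.0 m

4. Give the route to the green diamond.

turn right 51°, forward 4.9 m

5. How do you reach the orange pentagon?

turn left 40°, forward 3.5 m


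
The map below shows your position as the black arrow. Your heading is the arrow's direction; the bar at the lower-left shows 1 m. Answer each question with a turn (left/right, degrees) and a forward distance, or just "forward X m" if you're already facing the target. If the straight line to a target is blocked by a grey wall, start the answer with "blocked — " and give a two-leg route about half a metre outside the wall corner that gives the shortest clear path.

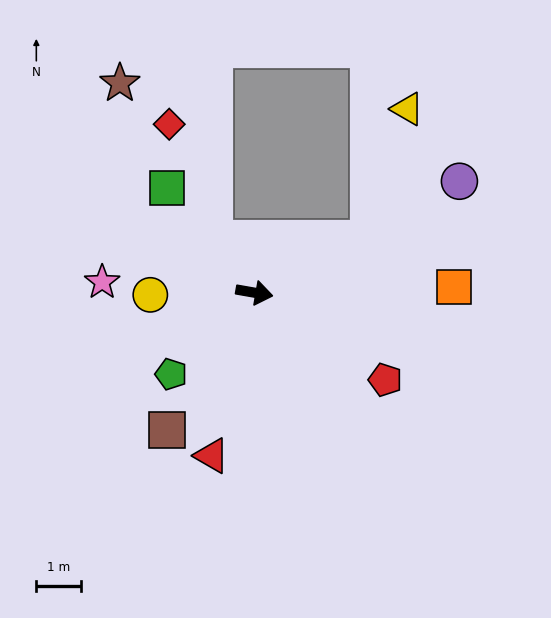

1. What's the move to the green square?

turn left 140°, forward 3.1 m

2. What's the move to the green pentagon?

turn right 126°, forward 2.6 m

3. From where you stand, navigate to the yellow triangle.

blocked — turn left 35°, forward 2.8 m, then turn left 49°, forward 3.0 m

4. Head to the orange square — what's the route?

turn left 11°, forward 4.5 m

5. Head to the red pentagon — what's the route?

turn right 24°, forward 3.5 m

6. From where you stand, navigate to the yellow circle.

turn right 169°, forward 2.3 m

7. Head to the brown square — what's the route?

turn right 113°, forward 3.7 m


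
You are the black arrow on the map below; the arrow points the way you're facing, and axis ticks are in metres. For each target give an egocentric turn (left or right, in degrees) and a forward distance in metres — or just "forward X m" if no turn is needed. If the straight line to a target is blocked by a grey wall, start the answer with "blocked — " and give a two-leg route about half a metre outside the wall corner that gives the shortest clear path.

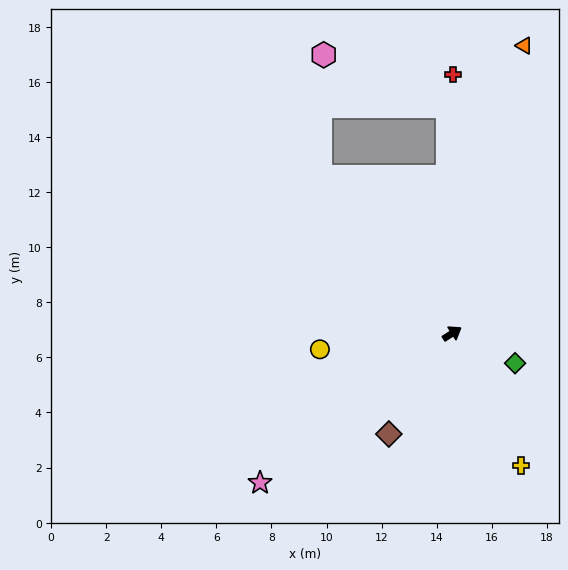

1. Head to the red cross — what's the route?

turn left 57°, forward 9.4 m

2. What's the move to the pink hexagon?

blocked — turn left 59°, forward 8.2 m, then turn left 66°, forward 4.9 m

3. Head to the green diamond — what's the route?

turn right 58°, forward 2.5 m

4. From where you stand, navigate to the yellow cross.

turn right 95°, forward 5.4 m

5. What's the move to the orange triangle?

turn left 44°, forward 10.8 m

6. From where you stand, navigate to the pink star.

turn right 175°, forward 8.8 m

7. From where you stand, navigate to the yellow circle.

turn left 154°, forward 4.8 m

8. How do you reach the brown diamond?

turn right 155°, forward 4.3 m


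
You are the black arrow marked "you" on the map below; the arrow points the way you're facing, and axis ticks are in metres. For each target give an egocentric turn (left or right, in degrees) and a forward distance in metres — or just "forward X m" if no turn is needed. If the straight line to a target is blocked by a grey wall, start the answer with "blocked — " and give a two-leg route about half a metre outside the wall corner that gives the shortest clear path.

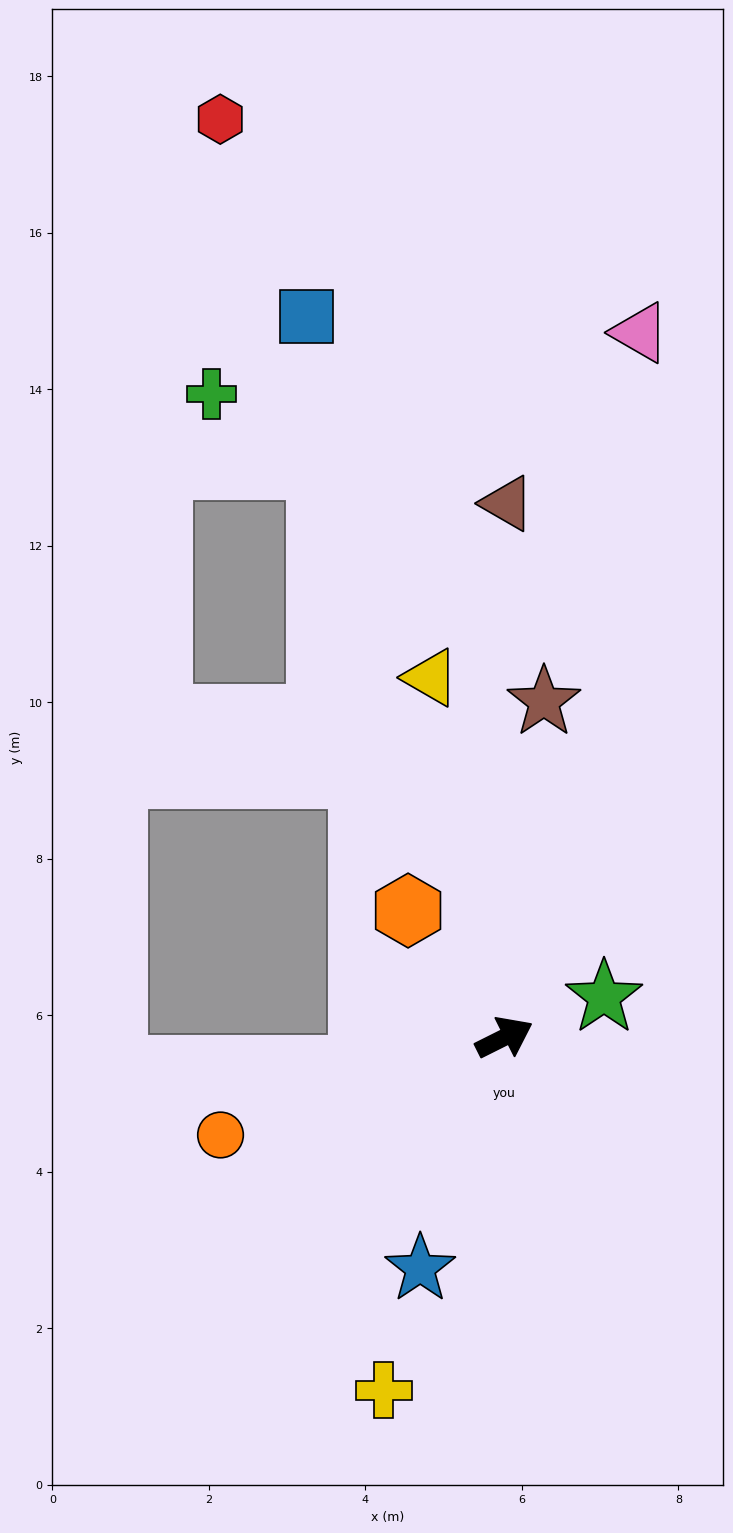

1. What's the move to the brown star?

turn left 57°, forward 4.3 m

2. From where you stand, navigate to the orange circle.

turn left 172°, forward 3.8 m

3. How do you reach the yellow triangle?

turn left 75°, forward 4.7 m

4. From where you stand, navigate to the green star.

turn right 5°, forward 1.4 m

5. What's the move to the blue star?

turn right 137°, forward 3.1 m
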